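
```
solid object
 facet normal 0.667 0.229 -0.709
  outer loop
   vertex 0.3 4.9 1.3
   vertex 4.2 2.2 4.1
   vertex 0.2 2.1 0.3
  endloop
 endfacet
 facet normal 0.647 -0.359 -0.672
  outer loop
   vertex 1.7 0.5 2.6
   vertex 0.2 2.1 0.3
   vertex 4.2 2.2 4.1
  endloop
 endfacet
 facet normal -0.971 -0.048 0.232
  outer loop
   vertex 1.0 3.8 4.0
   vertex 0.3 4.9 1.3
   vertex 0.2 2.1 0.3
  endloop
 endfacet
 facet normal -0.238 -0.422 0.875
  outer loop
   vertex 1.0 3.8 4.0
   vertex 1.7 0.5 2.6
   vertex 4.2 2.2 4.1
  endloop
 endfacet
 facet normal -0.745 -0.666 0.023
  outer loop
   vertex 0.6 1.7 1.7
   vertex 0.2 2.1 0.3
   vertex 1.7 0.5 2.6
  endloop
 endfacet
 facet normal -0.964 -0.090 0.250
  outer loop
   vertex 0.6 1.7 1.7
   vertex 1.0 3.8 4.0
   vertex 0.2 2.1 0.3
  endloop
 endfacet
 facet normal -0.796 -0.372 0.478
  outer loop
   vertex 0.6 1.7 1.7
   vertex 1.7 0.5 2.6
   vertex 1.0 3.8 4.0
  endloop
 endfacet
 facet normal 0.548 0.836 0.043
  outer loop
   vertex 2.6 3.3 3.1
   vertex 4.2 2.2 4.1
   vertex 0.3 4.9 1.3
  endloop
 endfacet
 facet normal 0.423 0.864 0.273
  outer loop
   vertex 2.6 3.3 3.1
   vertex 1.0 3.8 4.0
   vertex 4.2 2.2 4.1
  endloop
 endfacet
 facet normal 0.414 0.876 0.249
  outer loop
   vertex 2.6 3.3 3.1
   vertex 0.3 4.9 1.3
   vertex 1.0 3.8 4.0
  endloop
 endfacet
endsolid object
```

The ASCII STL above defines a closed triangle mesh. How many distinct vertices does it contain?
7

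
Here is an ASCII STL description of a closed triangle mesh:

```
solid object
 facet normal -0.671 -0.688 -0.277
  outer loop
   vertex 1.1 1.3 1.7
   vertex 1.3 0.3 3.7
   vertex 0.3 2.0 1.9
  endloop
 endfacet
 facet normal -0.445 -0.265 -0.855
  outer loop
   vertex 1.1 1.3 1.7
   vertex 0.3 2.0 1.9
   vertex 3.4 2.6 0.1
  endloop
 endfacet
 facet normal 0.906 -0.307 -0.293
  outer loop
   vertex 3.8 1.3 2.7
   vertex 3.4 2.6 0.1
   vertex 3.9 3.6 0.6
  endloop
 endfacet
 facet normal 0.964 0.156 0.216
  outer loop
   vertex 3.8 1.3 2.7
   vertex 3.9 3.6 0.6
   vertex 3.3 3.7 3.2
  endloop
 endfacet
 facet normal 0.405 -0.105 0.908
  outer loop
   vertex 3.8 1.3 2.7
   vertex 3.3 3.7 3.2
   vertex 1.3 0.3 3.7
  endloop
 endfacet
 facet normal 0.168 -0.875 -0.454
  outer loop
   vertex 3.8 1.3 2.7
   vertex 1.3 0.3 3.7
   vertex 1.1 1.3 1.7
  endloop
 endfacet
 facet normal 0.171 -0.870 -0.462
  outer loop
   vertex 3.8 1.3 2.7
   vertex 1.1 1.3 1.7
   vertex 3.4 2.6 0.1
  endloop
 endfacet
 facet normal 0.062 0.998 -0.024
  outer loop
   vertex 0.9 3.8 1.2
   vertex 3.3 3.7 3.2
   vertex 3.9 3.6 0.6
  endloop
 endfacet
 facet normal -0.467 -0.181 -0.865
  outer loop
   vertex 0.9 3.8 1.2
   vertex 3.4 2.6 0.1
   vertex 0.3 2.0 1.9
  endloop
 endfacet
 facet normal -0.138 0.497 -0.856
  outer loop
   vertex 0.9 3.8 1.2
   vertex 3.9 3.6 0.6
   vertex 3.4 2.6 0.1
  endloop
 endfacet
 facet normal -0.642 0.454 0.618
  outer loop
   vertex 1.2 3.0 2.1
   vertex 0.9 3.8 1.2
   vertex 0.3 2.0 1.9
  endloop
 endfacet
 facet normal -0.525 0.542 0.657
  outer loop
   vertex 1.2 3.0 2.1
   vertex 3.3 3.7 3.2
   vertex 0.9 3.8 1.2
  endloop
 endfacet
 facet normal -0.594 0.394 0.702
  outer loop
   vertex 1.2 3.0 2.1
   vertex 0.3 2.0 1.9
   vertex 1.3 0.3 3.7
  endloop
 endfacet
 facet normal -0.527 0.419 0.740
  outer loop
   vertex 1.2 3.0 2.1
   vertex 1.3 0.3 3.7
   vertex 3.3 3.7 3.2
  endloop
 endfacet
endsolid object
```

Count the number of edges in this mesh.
21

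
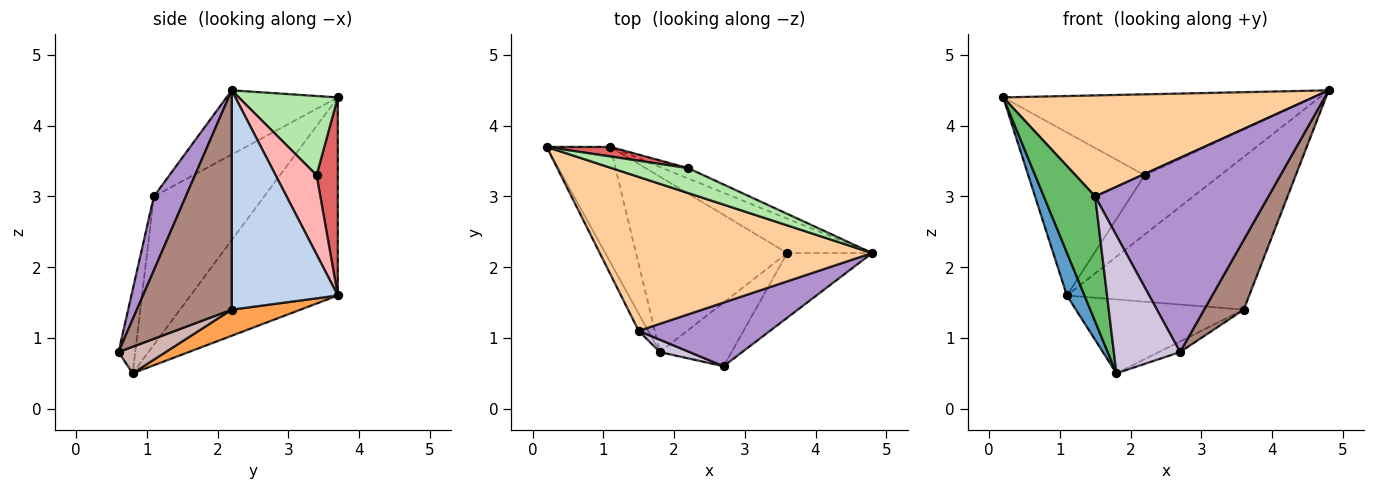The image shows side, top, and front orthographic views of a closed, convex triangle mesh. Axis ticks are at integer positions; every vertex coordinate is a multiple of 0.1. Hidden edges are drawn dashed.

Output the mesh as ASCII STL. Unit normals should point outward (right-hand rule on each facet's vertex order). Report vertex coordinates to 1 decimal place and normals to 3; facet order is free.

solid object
 facet normal -0.946 -0.113 -0.304
  outer loop
   vertex 1.1 3.7 1.6
   vertex 1.8 0.8 0.5
   vertex 0.2 3.7 4.4
  endloop
 endfacet
 facet normal 0.494 0.848 -0.191
  outer loop
   vertex 3.6 2.2 1.4
   vertex 1.1 3.7 1.6
   vertex 4.8 2.2 4.5
  endloop
 endfacet
 facet normal 0.157 0.383 -0.910
  outer loop
   vertex 3.6 2.2 1.4
   vertex 1.8 0.8 0.5
   vertex 1.1 3.7 1.6
  endloop
 endfacet
 facet normal -0.193 -0.538 0.820
  outer loop
   vertex 1.5 1.1 3.0
   vertex 4.8 2.2 4.5
   vertex 0.2 3.7 4.4
  endloop
 endfacet
 facet normal -0.905 -0.421 -0.058
  outer loop
   vertex 1.5 1.1 3.0
   vertex 0.2 3.7 4.4
   vertex 1.8 0.8 0.5
  endloop
 endfacet
 facet normal 0.292 0.914 0.282
  outer loop
   vertex 2.2 3.4 3.3
   vertex 0.2 3.7 4.4
   vertex 4.8 2.2 4.5
  endloop
 endfacet
 facet normal 0.179 0.982 0.058
  outer loop
   vertex 2.2 3.4 3.3
   vertex 1.1 3.7 1.6
   vertex 0.2 3.7 4.4
  endloop
 endfacet
 facet normal 0.471 0.869 -0.151
  outer loop
   vertex 2.2 3.4 3.3
   vertex 4.8 2.2 4.5
   vertex 1.1 3.7 1.6
  endloop
 endfacet
 facet normal 0.173 -0.936 0.307
  outer loop
   vertex 2.7 0.6 0.8
   vertex 4.8 2.2 4.5
   vertex 1.5 1.1 3.0
  endloop
 endfacet
 facet normal -0.244 -0.966 0.087
  outer loop
   vertex 2.7 0.6 0.8
   vertex 1.5 1.1 3.0
   vertex 1.8 0.8 0.5
  endloop
 endfacet
 facet normal 0.869 -0.363 -0.336
  outer loop
   vertex 2.7 0.6 0.8
   vertex 3.6 2.2 1.4
   vertex 4.8 2.2 4.5
  endloop
 endfacet
 facet normal 0.343 0.154 -0.927
  outer loop
   vertex 2.7 0.6 0.8
   vertex 1.8 0.8 0.5
   vertex 3.6 2.2 1.4
  endloop
 endfacet
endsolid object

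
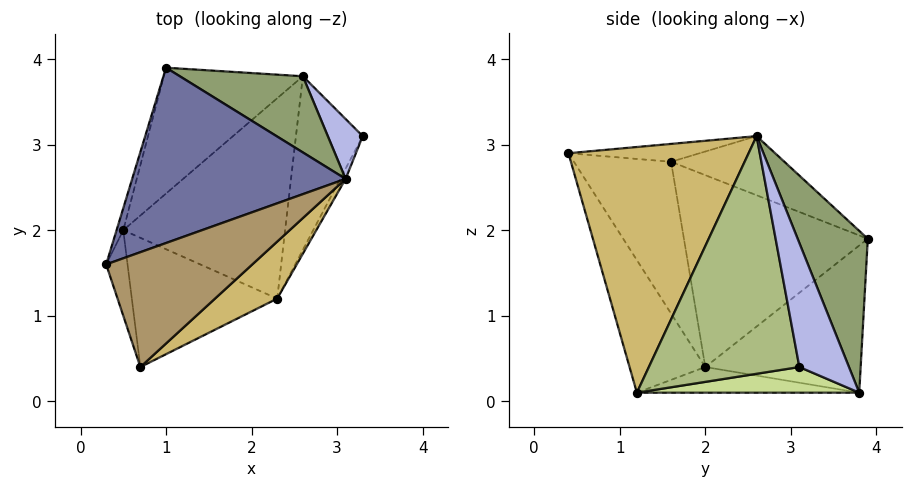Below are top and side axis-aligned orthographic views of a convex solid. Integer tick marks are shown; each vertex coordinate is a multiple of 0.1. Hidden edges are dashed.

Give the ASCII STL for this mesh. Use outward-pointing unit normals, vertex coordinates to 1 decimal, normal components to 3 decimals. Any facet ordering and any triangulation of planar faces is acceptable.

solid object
 facet normal -0.243 0.417 0.876
  outer loop
   vertex 3.1 2.6 3.1
   vertex 1.0 3.9 1.9
   vertex 0.3 1.6 2.8
  endloop
 endfacet
 facet normal -0.960 0.279 -0.033
  outer loop
   vertex 0.5 2.0 0.4
   vertex 0.3 1.6 2.8
   vertex 1.0 3.9 1.9
  endloop
 endfacet
 facet normal -0.586 0.591 -0.554
  outer loop
   vertex 2.6 3.8 0.1
   vertex 0.5 2.0 0.4
   vertex 1.0 3.9 1.9
  endloop
 endfacet
 facet normal 0.654 0.733 0.184
  outer loop
   vertex 2.6 3.8 0.1
   vertex 3.1 2.6 3.1
   vertex 3.3 3.1 0.4
  endloop
 endfacet
 facet normal 0.379 0.879 0.288
  outer loop
   vertex 2.6 3.8 0.1
   vertex 1.0 3.9 1.9
   vertex 3.1 2.6 3.1
  endloop
 endfacet
 facet normal 0.886 -0.463 -0.020
  outer loop
   vertex 2.3 1.2 0.1
   vertex 3.3 3.1 0.4
   vertex 3.1 2.6 3.1
  endloop
 endfacet
 facet normal 0.358 -0.041 -0.933
  outer loop
   vertex 2.3 1.2 0.1
   vertex 2.6 3.8 0.1
   vertex 3.3 3.1 0.4
  endloop
 endfacet
 facet normal -0.157 0.018 -0.988
  outer loop
   vertex 2.3 1.2 0.1
   vertex 0.5 2.0 0.4
   vertex 2.6 3.8 0.1
  endloop
 endfacet
 facet normal -0.121 0.042 0.992
  outer loop
   vertex 0.7 0.4 2.9
   vertex 3.1 2.6 3.1
   vertex 0.3 1.6 2.8
  endloop
 endfacet
 facet normal 0.659 -0.734 0.167
  outer loop
   vertex 0.7 0.4 2.9
   vertex 2.3 1.2 0.1
   vertex 3.1 2.6 3.1
  endloop
 endfacet
 facet normal -0.937 -0.323 -0.132
  outer loop
   vertex 0.7 0.4 2.9
   vertex 0.3 1.6 2.8
   vertex 0.5 2.0 0.4
  endloop
 endfacet
 facet normal -0.423 -0.778 -0.464
  outer loop
   vertex 0.7 0.4 2.9
   vertex 0.5 2.0 0.4
   vertex 2.3 1.2 0.1
  endloop
 endfacet
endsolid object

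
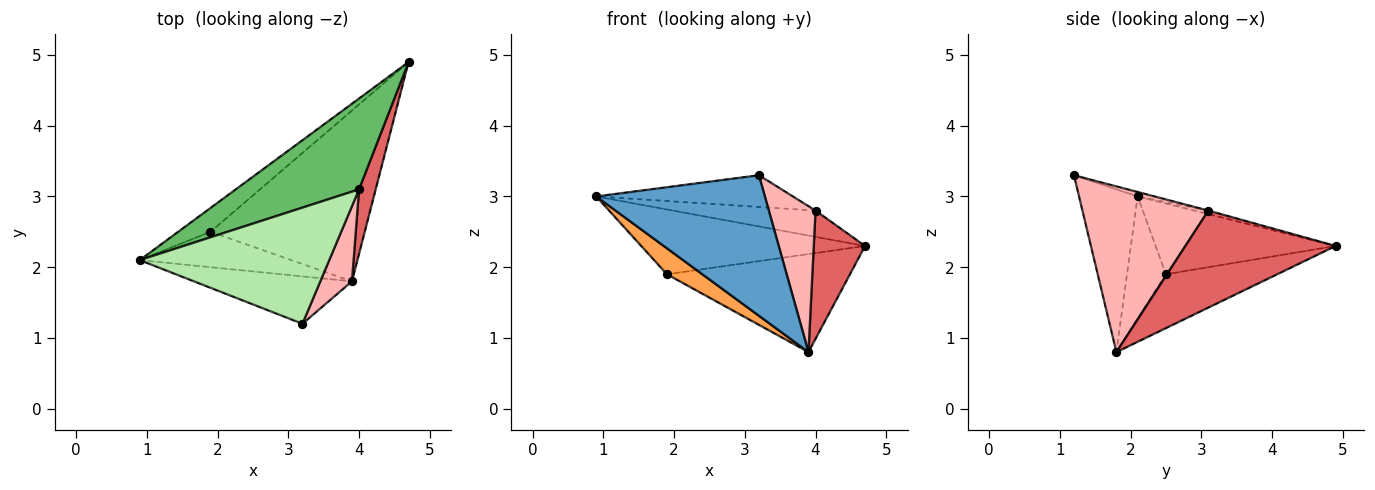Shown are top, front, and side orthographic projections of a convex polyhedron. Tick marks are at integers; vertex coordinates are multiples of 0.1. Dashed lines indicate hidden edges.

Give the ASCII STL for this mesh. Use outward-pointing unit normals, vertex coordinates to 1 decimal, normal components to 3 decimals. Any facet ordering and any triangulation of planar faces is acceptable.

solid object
 facet normal -0.313 -0.900 -0.304
  outer loop
   vertex 3.9 1.8 0.8
   vertex 3.2 1.2 3.3
   vertex 0.9 2.1 3.0
  endloop
 endfacet
 facet normal -0.603 0.749 -0.275
  outer loop
   vertex 1.9 2.5 1.9
   vertex 0.9 2.1 3.0
   vertex 4.7 4.9 2.3
  endloop
 endfacet
 facet normal -0.545 -0.496 -0.676
  outer loop
   vertex 1.9 2.5 1.9
   vertex 3.9 1.8 0.8
   vertex 0.9 2.1 3.0
  endloop
 endfacet
 facet normal -0.290 0.476 -0.830
  outer loop
   vertex 1.9 2.5 1.9
   vertex 4.7 4.9 2.3
   vertex 3.9 1.8 0.8
  endloop
 endfacet
 facet normal -0.028 0.277 0.960
  outer loop
   vertex 4.0 3.1 2.8
   vertex 4.7 4.9 2.3
   vertex 0.9 2.1 3.0
  endloop
 endfacet
 facet normal -0.023 0.263 0.964
  outer loop
   vertex 4.0 3.1 2.8
   vertex 0.9 2.1 3.0
   vertex 3.2 1.2 3.3
  endloop
 endfacet
 facet normal 0.934 -0.319 0.160
  outer loop
   vertex 4.0 3.1 2.8
   vertex 3.9 1.8 0.8
   vertex 4.7 4.9 2.3
  endloop
 endfacet
 facet normal 0.923 -0.342 0.176
  outer loop
   vertex 4.0 3.1 2.8
   vertex 3.2 1.2 3.3
   vertex 3.9 1.8 0.8
  endloop
 endfacet
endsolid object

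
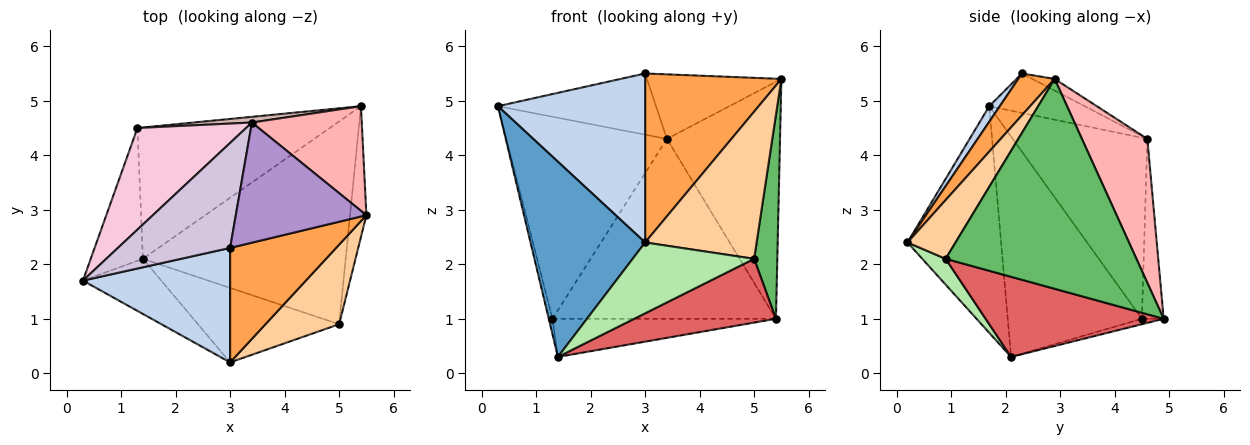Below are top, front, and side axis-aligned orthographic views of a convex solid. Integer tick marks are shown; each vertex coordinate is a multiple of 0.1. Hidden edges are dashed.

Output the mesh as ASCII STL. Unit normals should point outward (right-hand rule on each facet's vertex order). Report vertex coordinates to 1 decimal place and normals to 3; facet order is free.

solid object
 facet normal -0.618 -0.757 -0.214
  outer loop
   vertex 1.4 2.1 0.3
   vertex 3.0 0.2 2.4
   vertex 0.3 1.7 4.9
  endloop
 endfacet
 facet normal 0.059 -0.826 0.560
  outer loop
   vertex 3.0 2.3 5.5
   vertex 0.3 1.7 4.9
   vertex 3.0 0.2 2.4
  endloop
 endfacet
 facet normal 0.216 -0.808 0.548
  outer loop
   vertex 3.0 2.3 5.5
   vertex 3.0 0.2 2.4
   vertex 5.5 2.9 5.4
  endloop
 endfacet
 facet normal 0.355 -0.822 0.445
  outer loop
   vertex 5.0 0.9 2.1
   vertex 5.5 2.9 5.4
   vertex 3.0 0.2 2.4
  endloop
 endfacet
 facet normal 0.990 -0.120 -0.077
  outer loop
   vertex 5.0 0.9 2.1
   vertex 5.4 4.9 1.0
   vertex 5.5 2.9 5.4
  endloop
 endfacet
 facet normal 0.131 -0.683 -0.718
  outer loop
   vertex 5.0 0.9 2.1
   vertex 3.0 0.2 2.4
   vertex 1.4 2.1 0.3
  endloop
 endfacet
 facet normal 0.353 -0.281 -0.893
  outer loop
   vertex 5.0 0.9 2.1
   vertex 1.4 2.1 0.3
   vertex 5.4 4.9 1.0
  endloop
 endfacet
 facet normal 0.468 0.809 0.357
  outer loop
   vertex 3.4 4.6 4.3
   vertex 5.5 2.9 5.4
   vertex 5.4 4.9 1.0
  endloop
 endfacet
 facet normal -0.078 0.472 0.878
  outer loop
   vertex 3.4 4.6 4.3
   vertex 3.0 2.3 5.5
   vertex 5.5 2.9 5.4
  endloop
 endfacet
 facet normal -0.291 0.482 0.827
  outer loop
   vertex 3.4 4.6 4.3
   vertex 0.3 1.7 4.9
   vertex 3.0 2.3 5.5
  endloop
 endfacet
 facet normal -0.027 0.279 -0.960
  outer loop
   vertex 1.3 4.5 1.0
   vertex 5.4 4.9 1.0
   vertex 1.4 2.1 0.3
  endloop
 endfacet
 facet normal -0.097 0.995 0.032
  outer loop
   vertex 1.3 4.5 1.0
   vertex 3.4 4.6 4.3
   vertex 5.4 4.9 1.0
  endloop
 endfacet
 facet normal -0.973 0.027 -0.230
  outer loop
   vertex 1.3 4.5 1.0
   vertex 1.4 2.1 0.3
   vertex 0.3 1.7 4.9
  endloop
 endfacet
 facet normal -0.599 0.715 0.360
  outer loop
   vertex 1.3 4.5 1.0
   vertex 0.3 1.7 4.9
   vertex 3.4 4.6 4.3
  endloop
 endfacet
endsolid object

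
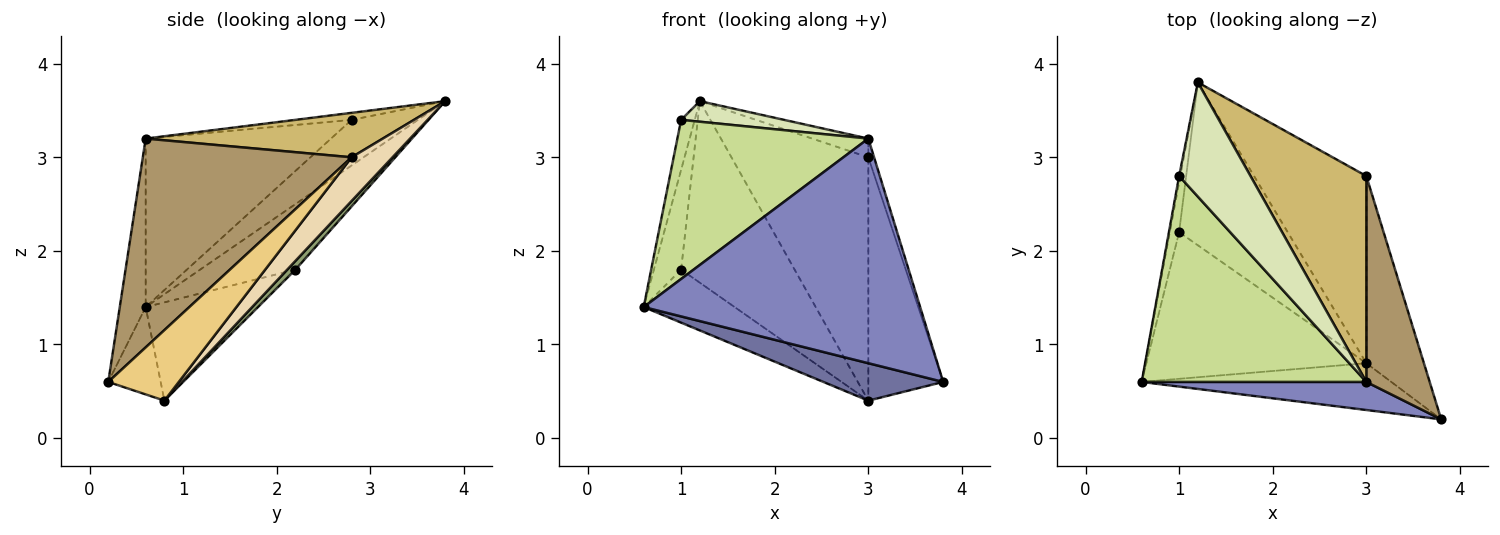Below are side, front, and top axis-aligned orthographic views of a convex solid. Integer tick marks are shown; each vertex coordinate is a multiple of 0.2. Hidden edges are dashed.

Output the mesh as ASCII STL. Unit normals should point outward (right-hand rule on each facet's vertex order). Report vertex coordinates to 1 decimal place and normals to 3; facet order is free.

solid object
 facet normal -0.264 -0.603 -0.753
  outer loop
   vertex 3.0 0.8 0.4
   vertex 3.8 0.2 0.6
   vertex 0.6 0.6 1.4
  endloop
 endfacet
 facet normal -0.093 -0.988 0.124
  outer loop
   vertex 3.0 0.6 3.2
   vertex 0.6 0.6 1.4
   vertex 3.8 0.2 0.6
  endloop
 endfacet
 facet normal -0.953 0.272 -0.136
  outer loop
   vertex 1.0 2.2 1.8
   vertex 0.6 0.6 1.4
   vertex 1.2 3.8 3.6
  endloop
 endfacet
 facet normal -0.387 0.314 -0.867
  outer loop
   vertex 1.0 2.2 1.8
   vertex 3.0 0.8 0.4
   vertex 0.6 0.6 1.4
  endloop
 endfacet
 facet normal 0.054 0.743 -0.667
  outer loop
   vertex 1.0 2.2 1.8
   vertex 1.2 3.8 3.6
   vertex 3.0 0.8 0.4
  endloop
 endfacet
 facet normal -0.979 0.201 -0.025
  outer loop
   vertex 1.0 2.8 3.4
   vertex 1.2 3.8 3.6
   vertex 0.6 0.6 1.4
  endloop
 endfacet
 facet normal -0.510 -0.526 0.680
  outer loop
   vertex 1.0 2.8 3.4
   vertex 0.6 0.6 1.4
   vertex 3.0 0.6 3.2
  endloop
 endfacet
 facet normal -0.096 -0.177 0.980
  outer loop
   vertex 1.0 2.8 3.4
   vertex 3.0 0.6 3.2
   vertex 1.2 3.8 3.6
  endloop
 endfacet
 facet normal 0.957 0.026 0.290
  outer loop
   vertex 3.0 2.8 3.0
   vertex 3.0 0.6 3.2
   vertex 3.8 0.2 0.6
  endloop
 endfacet
 facet normal 0.357 0.085 0.930
  outer loop
   vertex 3.0 2.8 3.0
   vertex 1.2 3.8 3.6
   vertex 3.0 0.6 3.2
  endloop
 endfacet
 facet normal 0.598 0.635 -0.488
  outer loop
   vertex 3.0 2.8 3.0
   vertex 3.8 0.2 0.6
   vertex 3.0 0.8 0.4
  endloop
 endfacet
 facet normal 0.231 0.771 -0.593
  outer loop
   vertex 3.0 2.8 3.0
   vertex 3.0 0.8 0.4
   vertex 1.2 3.8 3.6
  endloop
 endfacet
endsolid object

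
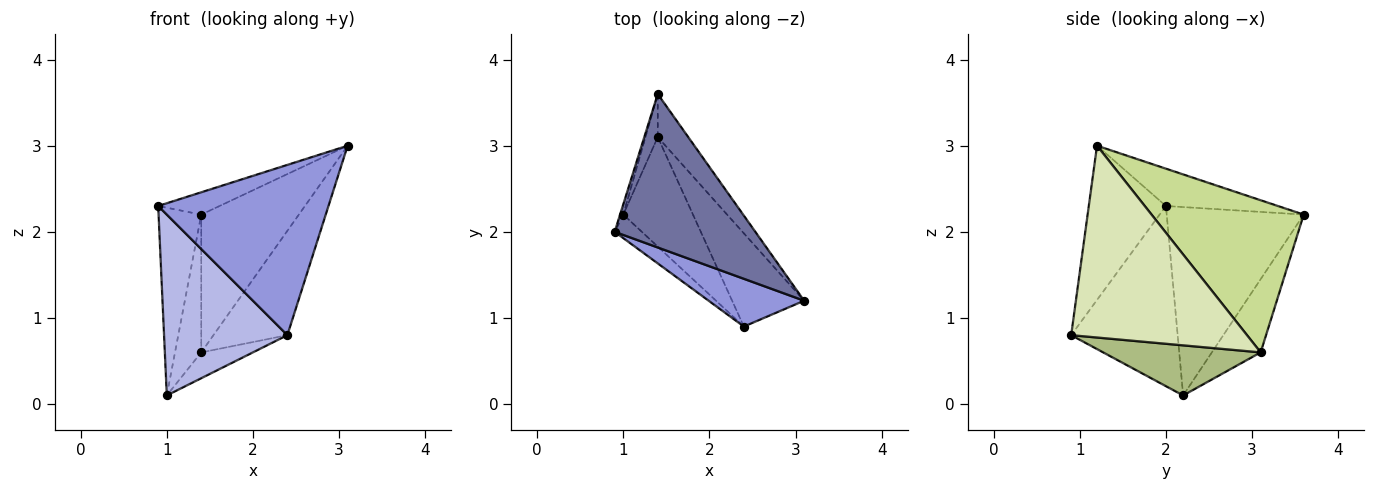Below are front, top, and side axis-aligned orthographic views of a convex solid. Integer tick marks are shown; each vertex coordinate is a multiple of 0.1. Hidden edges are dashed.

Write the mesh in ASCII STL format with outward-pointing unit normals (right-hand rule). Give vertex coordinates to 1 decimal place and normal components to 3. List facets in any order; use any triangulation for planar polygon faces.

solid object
 facet normal -0.254 0.139 0.957
  outer loop
   vertex 1.4 3.6 2.2
   vertex 0.9 2.0 2.3
   vertex 3.1 1.2 3.0
  endloop
 endfacet
 facet normal -0.955 0.297 -0.016
  outer loop
   vertex 1.0 2.2 0.1
   vertex 0.9 2.0 2.3
   vertex 1.4 3.6 2.2
  endloop
 endfacet
 facet normal -0.400 -0.883 0.248
  outer loop
   vertex 2.4 0.9 0.8
   vertex 3.1 1.2 3.0
   vertex 0.9 2.0 2.3
  endloop
 endfacet
 facet normal -0.650 -0.753 -0.098
  outer loop
   vertex 2.4 0.9 0.8
   vertex 0.9 2.0 2.3
   vertex 1.0 2.2 0.1
  endloop
 endfacet
 facet normal -0.871 0.469 -0.146
  outer loop
   vertex 1.4 3.1 0.6
   vertex 1.0 2.2 0.1
   vertex 1.4 3.6 2.2
  endloop
 endfacet
 facet normal 0.573 0.188 -0.797
  outer loop
   vertex 1.4 3.1 0.6
   vertex 2.4 0.9 0.8
   vertex 1.0 2.2 0.1
  endloop
 endfacet
 facet normal 0.830 0.532 -0.166
  outer loop
   vertex 1.4 3.1 0.6
   vertex 1.4 3.6 2.2
   vertex 3.1 1.2 3.0
  endloop
 endfacet
 facet normal 0.871 0.366 -0.327
  outer loop
   vertex 1.4 3.1 0.6
   vertex 3.1 1.2 3.0
   vertex 2.4 0.9 0.8
  endloop
 endfacet
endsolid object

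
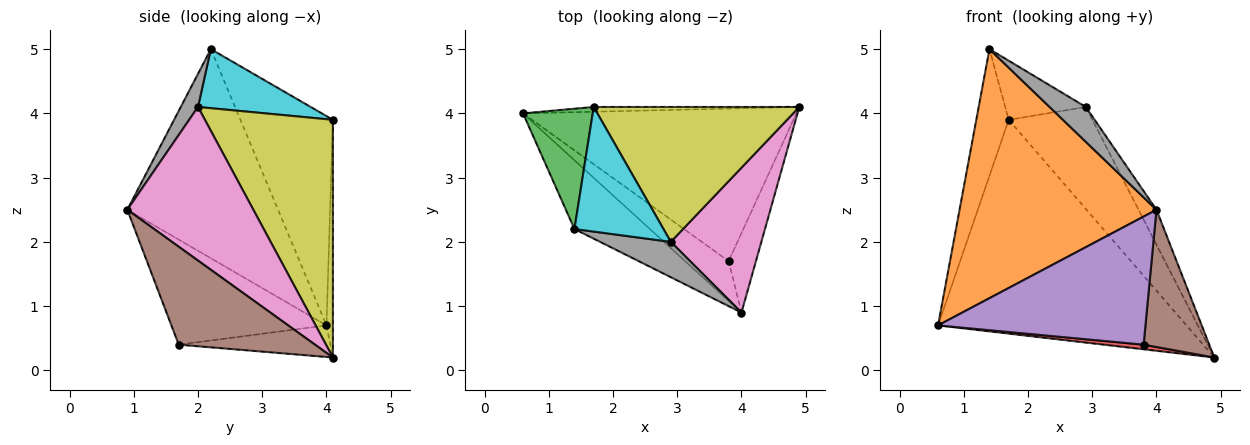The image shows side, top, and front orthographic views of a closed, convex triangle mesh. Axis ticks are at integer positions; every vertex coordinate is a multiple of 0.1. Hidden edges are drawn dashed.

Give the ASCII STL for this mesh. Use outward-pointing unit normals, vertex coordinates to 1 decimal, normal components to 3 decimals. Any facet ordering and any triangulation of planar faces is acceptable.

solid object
 facet normal -0.026 0.999 -0.022
  outer loop
   vertex 1.7 4.1 3.9
   vertex 4.9 4.1 0.2
   vertex 0.6 4.0 0.7
  endloop
 endfacet
 facet normal -0.594 -0.776 -0.214
  outer loop
   vertex 1.4 2.2 5.0
   vertex 0.6 4.0 0.7
   vertex 4.0 0.9 2.5
  endloop
 endfacet
 facet normal -0.900 0.316 0.300
  outer loop
   vertex 1.4 2.2 5.0
   vertex 1.7 4.1 3.9
   vertex 0.6 4.0 0.7
  endloop
 endfacet
 facet normal -0.115 -0.030 -0.993
  outer loop
   vertex 3.8 1.7 0.4
   vertex 0.6 4.0 0.7
   vertex 4.9 4.1 0.2
  endloop
 endfacet
 facet normal -0.581 -0.777 -0.241
  outer loop
   vertex 3.8 1.7 0.4
   vertex 4.0 0.9 2.5
   vertex 0.6 4.0 0.7
  endloop
 endfacet
 facet normal 0.874 -0.421 -0.244
  outer loop
   vertex 3.8 1.7 0.4
   vertex 4.9 4.1 0.2
   vertex 4.0 0.9 2.5
  endloop
 endfacet
 facet normal 0.855 0.122 0.504
  outer loop
   vertex 2.9 2.0 4.1
   vertex 4.0 0.9 2.5
   vertex 4.9 4.1 0.2
  endloop
 endfacet
 facet normal 0.316 -0.666 0.675
  outer loop
   vertex 2.9 2.0 4.1
   vertex 1.4 2.2 5.0
   vertex 4.0 0.9 2.5
  endloop
 endfacet
 facet normal 0.678 0.443 0.586
  outer loop
   vertex 2.9 2.0 4.1
   vertex 4.9 4.1 0.2
   vertex 1.7 4.1 3.9
  endloop
 endfacet
 facet normal 0.514 0.368 0.775
  outer loop
   vertex 2.9 2.0 4.1
   vertex 1.7 4.1 3.9
   vertex 1.4 2.2 5.0
  endloop
 endfacet
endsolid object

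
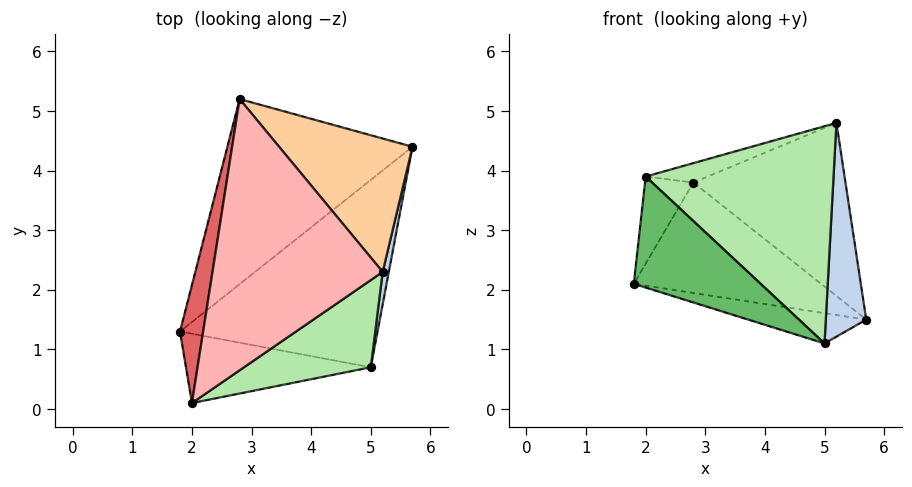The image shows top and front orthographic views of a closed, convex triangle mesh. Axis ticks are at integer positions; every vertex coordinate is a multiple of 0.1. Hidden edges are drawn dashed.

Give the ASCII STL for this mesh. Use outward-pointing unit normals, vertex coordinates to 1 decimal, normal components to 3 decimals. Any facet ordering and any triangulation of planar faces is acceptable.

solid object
 facet normal -0.268 0.154 -0.951
  outer loop
   vertex 5.0 0.7 1.1
   vertex 1.8 1.3 2.1
   vertex 5.7 4.4 1.5
  endloop
 endfacet
 facet normal 0.982 -0.189 0.029
  outer loop
   vertex 5.2 2.3 4.8
   vertex 5.0 0.7 1.1
   vertex 5.7 4.4 1.5
  endloop
 endfacet
 facet normal -0.475 0.451 -0.756
  outer loop
   vertex 2.8 5.2 3.8
   vertex 5.7 4.4 1.5
   vertex 1.8 1.3 2.1
  endloop
 endfacet
 facet normal 0.575 0.648 0.500
  outer loop
   vertex 2.8 5.2 3.8
   vertex 5.2 2.3 4.8
   vertex 5.7 4.4 1.5
  endloop
 endfacet
 facet normal -0.309 -0.807 -0.504
  outer loop
   vertex 2.0 0.1 3.9
   vertex 1.8 1.3 2.1
   vertex 5.0 0.7 1.1
  endloop
 endfacet
 facet normal 0.471 -0.819 0.329
  outer loop
   vertex 2.0 0.1 3.9
   vertex 5.0 0.7 1.1
   vertex 5.2 2.3 4.8
  endloop
 endfacet
 facet normal -0.965 0.156 0.211
  outer loop
   vertex 2.0 0.1 3.9
   vertex 2.8 5.2 3.8
   vertex 1.8 1.3 2.1
  endloop
 endfacet
 facet normal -0.313 0.068 0.947
  outer loop
   vertex 2.0 0.1 3.9
   vertex 5.2 2.3 4.8
   vertex 2.8 5.2 3.8
  endloop
 endfacet
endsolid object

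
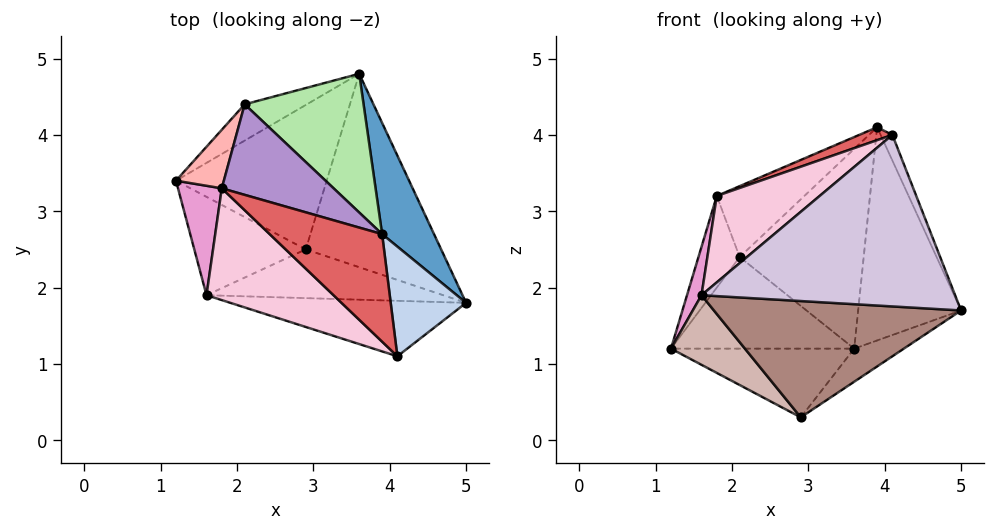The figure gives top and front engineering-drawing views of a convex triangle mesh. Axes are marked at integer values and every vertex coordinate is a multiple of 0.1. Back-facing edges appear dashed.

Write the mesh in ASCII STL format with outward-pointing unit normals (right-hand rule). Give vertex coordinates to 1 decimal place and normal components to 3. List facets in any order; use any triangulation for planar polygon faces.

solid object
 facet normal 0.866 0.443 0.231
  outer loop
   vertex 3.9 2.7 4.1
   vertex 5.0 1.8 1.7
   vertex 3.6 4.8 1.2
  endloop
 endfacet
 facet normal 0.918 0.091 0.387
  outer loop
   vertex 4.1 1.1 4.0
   vertex 5.0 1.8 1.7
   vertex 3.9 2.7 4.1
  endloop
 endfacet
 facet normal -0.243 0.417 -0.876
  outer loop
   vertex 2.9 2.5 0.3
   vertex 1.2 3.4 1.2
   vertex 3.6 4.8 1.2
  endloop
 endfacet
 facet normal 0.581 0.137 -0.802
  outer loop
   vertex 2.9 2.5 0.3
   vertex 3.6 4.8 1.2
   vertex 5.0 1.8 1.7
  endloop
 endfacet
 facet normal -0.477 0.817 -0.324
  outer loop
   vertex 2.1 4.4 2.4
   vertex 3.6 4.8 1.2
   vertex 1.2 3.4 1.2
  endloop
 endfacet
 facet normal 0.231 0.799 0.555
  outer loop
   vertex 2.1 4.4 2.4
   vertex 3.9 2.7 4.1
   vertex 3.6 4.8 1.2
  endloop
 endfacet
 facet normal -0.418 -0.109 0.902
  outer loop
   vertex 1.8 3.3 3.2
   vertex 4.1 1.1 4.0
   vertex 3.9 2.7 4.1
  endloop
 endfacet
 facet normal -0.856 0.436 0.279
  outer loop
   vertex 1.8 3.3 3.2
   vertex 2.1 4.4 2.4
   vertex 1.2 3.4 1.2
  endloop
 endfacet
 facet normal -0.159 0.609 0.777
  outer loop
   vertex 1.8 3.3 3.2
   vertex 3.9 2.7 4.1
   vertex 2.1 4.4 2.4
  endloop
 endfacet
 facet normal -0.046 -0.951 -0.307
  outer loop
   vertex 1.6 1.9 1.9
   vertex 5.0 1.8 1.7
   vertex 4.1 1.1 4.0
  endloop
 endfacet
 facet normal -0.050 -0.921 -0.386
  outer loop
   vertex 1.6 1.9 1.9
   vertex 2.9 2.5 0.3
   vertex 5.0 1.8 1.7
  endloop
 endfacet
 facet normal -0.594 -0.465 -0.657
  outer loop
   vertex 1.6 1.9 1.9
   vertex 1.2 3.4 1.2
   vertex 2.9 2.5 0.3
  endloop
 endfacet
 facet normal -0.952 -0.123 0.279
  outer loop
   vertex 1.6 1.9 1.9
   vertex 1.8 3.3 3.2
   vertex 1.2 3.4 1.2
  endloop
 endfacet
 facet normal -0.652 -0.464 0.600
  outer loop
   vertex 1.6 1.9 1.9
   vertex 4.1 1.1 4.0
   vertex 1.8 3.3 3.2
  endloop
 endfacet
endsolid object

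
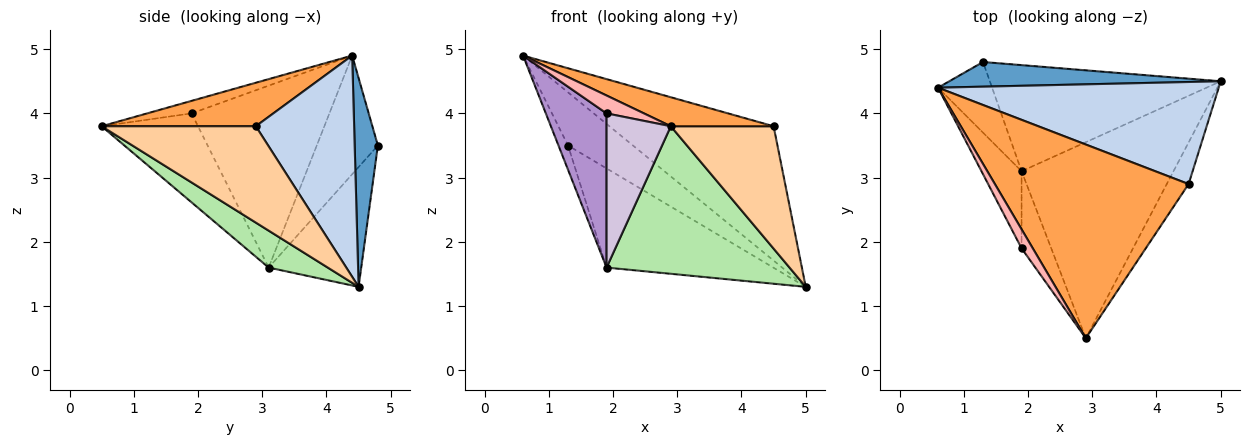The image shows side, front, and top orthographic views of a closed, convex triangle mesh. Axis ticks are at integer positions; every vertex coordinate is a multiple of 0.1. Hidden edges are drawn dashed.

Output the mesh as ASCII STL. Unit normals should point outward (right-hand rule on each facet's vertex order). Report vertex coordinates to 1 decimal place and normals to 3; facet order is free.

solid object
 facet normal 0.308 0.863 0.401
  outer loop
   vertex 1.3 4.8 3.5
   vertex 0.6 4.4 4.9
   vertex 5.0 4.5 1.3
  endloop
 endfacet
 facet normal 0.430 0.719 0.546
  outer loop
   vertex 4.5 2.9 3.8
   vertex 5.0 4.5 1.3
   vertex 0.6 4.4 4.9
  endloop
 endfacet
 facet normal 0.217 -0.144 0.965
  outer loop
   vertex 4.5 2.9 3.8
   vertex 0.6 4.4 4.9
   vertex 2.9 0.5 3.8
  endloop
 endfacet
 facet normal 0.818 -0.545 -0.185
  outer loop
   vertex 4.5 2.9 3.8
   vertex 2.9 0.5 3.8
   vertex 5.0 4.5 1.3
  endloop
 endfacet
 facet normal -0.901 0.141 -0.410
  outer loop
   vertex 1.9 3.1 1.6
   vertex 0.6 4.4 4.9
   vertex 1.3 4.8 3.5
  endloop
 endfacet
 facet normal 0.191 -0.590 -0.784
  outer loop
   vertex 1.9 3.1 1.6
   vertex 5.0 4.5 1.3
   vertex 2.9 0.5 3.8
  endloop
 endfacet
 facet normal -0.354 0.638 -0.683
  outer loop
   vertex 1.9 3.1 1.6
   vertex 1.3 4.8 3.5
   vertex 5.0 4.5 1.3
  endloop
 endfacet
 facet normal -0.631 -0.532 0.565
  outer loop
   vertex 1.9 1.9 4.0
   vertex 2.9 0.5 3.8
   vertex 0.6 4.4 4.9
  endloop
 endfacet
 facet normal -0.897 -0.395 -0.198
  outer loop
   vertex 1.9 1.9 4.0
   vertex 0.6 4.4 4.9
   vertex 1.9 3.1 1.6
  endloop
 endfacet
 facet normal -0.802 -0.535 -0.267
  outer loop
   vertex 1.9 1.9 4.0
   vertex 1.9 3.1 1.6
   vertex 2.9 0.5 3.8
  endloop
 endfacet
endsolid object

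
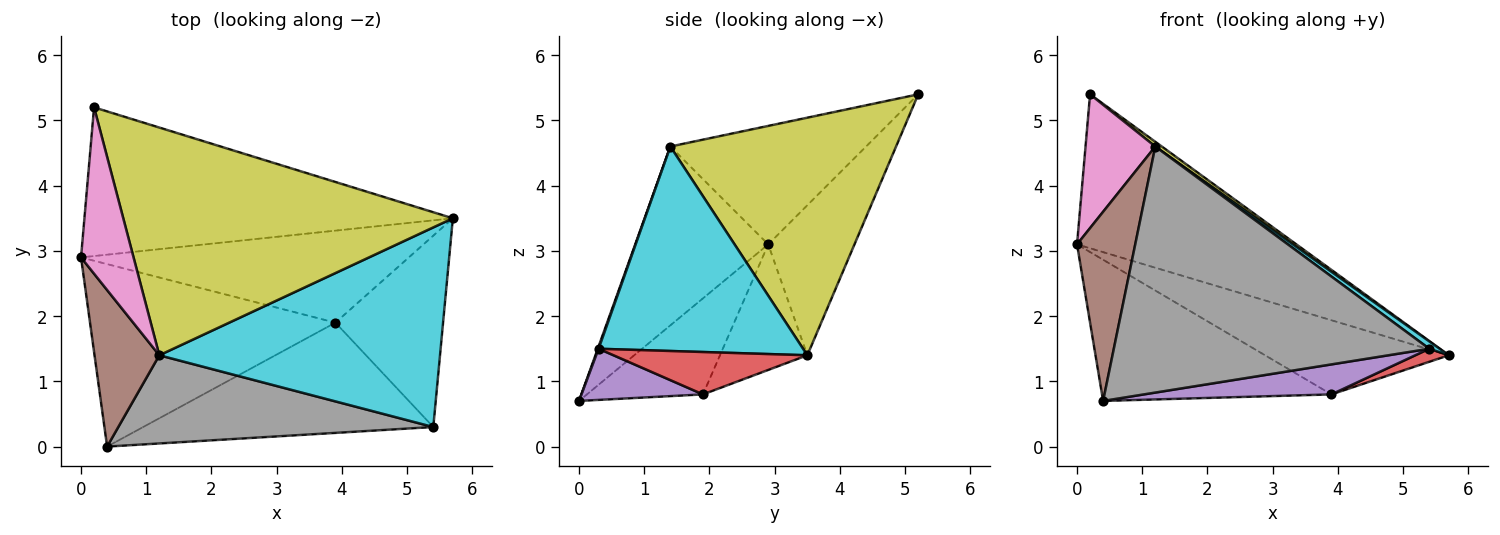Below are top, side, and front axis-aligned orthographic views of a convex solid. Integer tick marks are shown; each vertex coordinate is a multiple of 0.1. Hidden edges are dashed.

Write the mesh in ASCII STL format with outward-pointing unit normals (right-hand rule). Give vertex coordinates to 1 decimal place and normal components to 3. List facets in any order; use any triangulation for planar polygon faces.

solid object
 facet normal -0.272 0.692 -0.668
  outer loop
   vertex 0.2 5.2 5.4
   vertex 5.7 3.5 1.4
   vertex 0.0 2.9 3.1
  endloop
 endfacet
 facet normal -0.286 0.601 -0.746
  outer loop
   vertex 3.9 1.9 0.8
   vertex 0.0 2.9 3.1
   vertex 5.7 3.5 1.4
  endloop
 endfacet
 facet normal -0.296 0.585 -0.756
  outer loop
   vertex 3.9 1.9 0.8
   vertex 0.4 0.0 0.7
   vertex 0.0 2.9 3.1
  endloop
 endfacet
 facet normal 0.366 -0.063 -0.929
  outer loop
   vertex 3.9 1.9 0.8
   vertex 5.7 3.5 1.4
   vertex 5.4 0.3 1.5
  endloop
 endfacet
 facet normal 0.168 -0.259 -0.951
  outer loop
   vertex 3.9 1.9 0.8
   vertex 5.4 0.3 1.5
   vertex 0.4 0.0 0.7
  endloop
 endfacet
 facet normal -0.869 -0.381 0.315
  outer loop
   vertex 1.2 1.4 4.6
   vertex 0.0 2.9 3.1
   vertex 0.4 0.0 0.7
  endloop
 endfacet
 facet normal -0.869 -0.310 0.385
  outer loop
   vertex 1.2 1.4 4.6
   vertex 0.2 5.2 5.4
   vertex 0.0 2.9 3.1
  endloop
 endfacet
 facet normal 0.002 -0.941 0.337
  outer loop
   vertex 1.2 1.4 4.6
   vertex 0.4 0.0 0.7
   vertex 5.4 0.3 1.5
  endloop
 endfacet
 facet normal 0.585 -0.017 0.811
  outer loop
   vertex 1.2 1.4 4.6
   vertex 5.7 3.5 1.4
   vertex 0.2 5.2 5.4
  endloop
 endfacet
 facet normal 0.589 -0.030 0.808
  outer loop
   vertex 1.2 1.4 4.6
   vertex 5.4 0.3 1.5
   vertex 5.7 3.5 1.4
  endloop
 endfacet
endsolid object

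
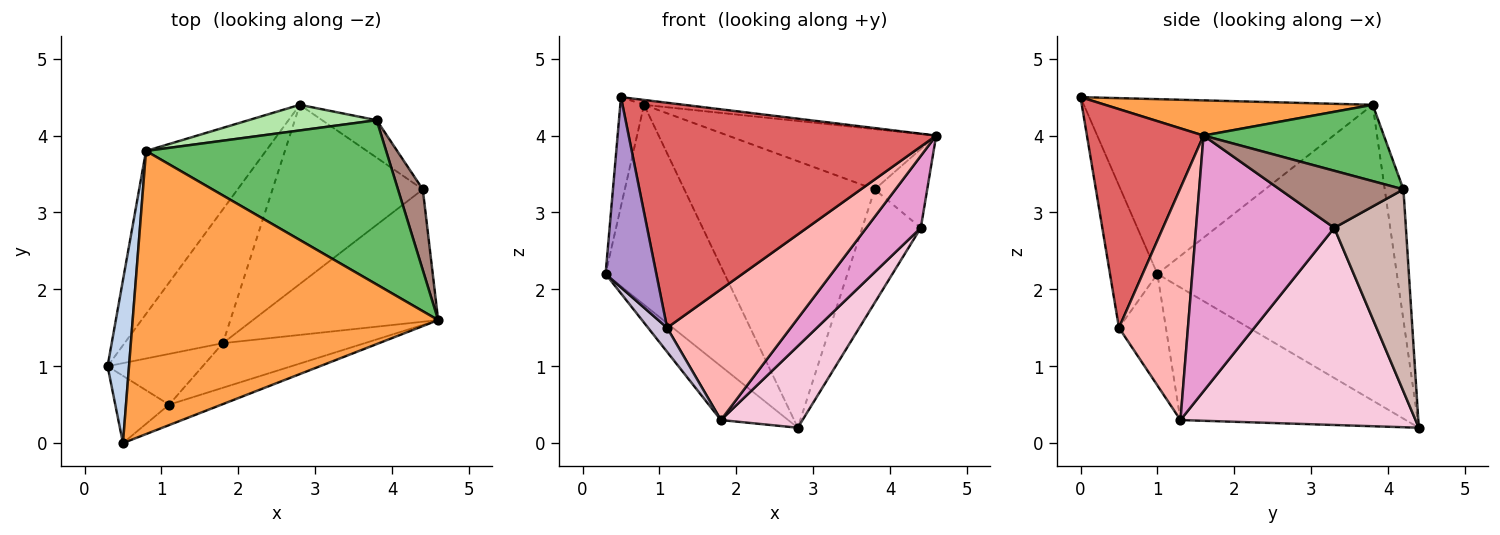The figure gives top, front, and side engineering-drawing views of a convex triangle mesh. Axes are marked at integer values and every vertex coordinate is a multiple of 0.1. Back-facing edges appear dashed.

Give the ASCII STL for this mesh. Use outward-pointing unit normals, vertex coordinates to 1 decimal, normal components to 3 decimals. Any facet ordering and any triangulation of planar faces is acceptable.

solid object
 facet normal -0.842 0.418 -0.341
  outer loop
   vertex 0.8 3.8 4.4
   vertex 2.8 4.4 0.2
   vertex 0.3 1.0 2.2
  endloop
 endfacet
 facet normal -0.989 0.081 0.121
  outer loop
   vertex 0.8 3.8 4.4
   vertex 0.3 1.0 2.2
   vertex 0.5 0.0 4.5
  endloop
 endfacet
 facet normal 0.114 0.017 0.993
  outer loop
   vertex 0.8 3.8 4.4
   vertex 0.5 0.0 4.5
   vertex 4.6 1.6 4.0
  endloop
 endfacet
 facet normal -0.781 0.233 -0.580
  outer loop
   vertex 1.8 1.3 0.3
   vertex 0.3 1.0 2.2
   vertex 2.8 4.4 0.2
  endloop
 endfacet
 facet normal 0.286 0.330 0.900
  outer loop
   vertex 3.8 4.2 3.3
   vertex 0.8 3.8 4.4
   vertex 4.6 1.6 4.0
  endloop
 endfacet
 facet normal -0.097 0.991 0.095
  outer loop
   vertex 3.8 4.2 3.3
   vertex 2.8 4.4 0.2
   vertex 0.8 3.8 4.4
  endloop
 endfacet
 facet normal 0.353 -0.932 -0.085
  outer loop
   vertex 1.1 0.5 1.5
   vertex 4.6 1.6 4.0
   vertex 0.5 0.0 4.5
  endloop
 endfacet
 facet normal 0.467 -0.837 -0.286
  outer loop
   vertex 1.1 0.5 1.5
   vertex 1.8 1.3 0.3
   vertex 4.6 1.6 4.0
  endloop
 endfacet
 facet normal -0.661 -0.707 -0.250
  outer loop
   vertex 1.1 0.5 1.5
   vertex 0.5 0.0 4.5
   vertex 0.3 1.0 2.2
  endloop
 endfacet
 facet normal -0.727 -0.295 -0.620
  outer loop
   vertex 1.1 0.5 1.5
   vertex 0.3 1.0 2.2
   vertex 1.8 1.3 0.3
  endloop
 endfacet
 facet normal 0.854 0.363 0.372
  outer loop
   vertex 4.4 3.3 2.8
   vertex 3.8 4.2 3.3
   vertex 4.6 1.6 4.0
  endloop
 endfacet
 facet normal 0.758 0.619 -0.205
  outer loop
   vertex 4.4 3.3 2.8
   vertex 2.8 4.4 0.2
   vertex 3.8 4.2 3.3
  endloop
 endfacet
 facet normal 0.771 -0.304 -0.559
  outer loop
   vertex 4.4 3.3 2.8
   vertex 4.6 1.6 4.0
   vertex 1.8 1.3 0.3
  endloop
 endfacet
 facet normal 0.767 -0.266 -0.584
  outer loop
   vertex 4.4 3.3 2.8
   vertex 1.8 1.3 0.3
   vertex 2.8 4.4 0.2
  endloop
 endfacet
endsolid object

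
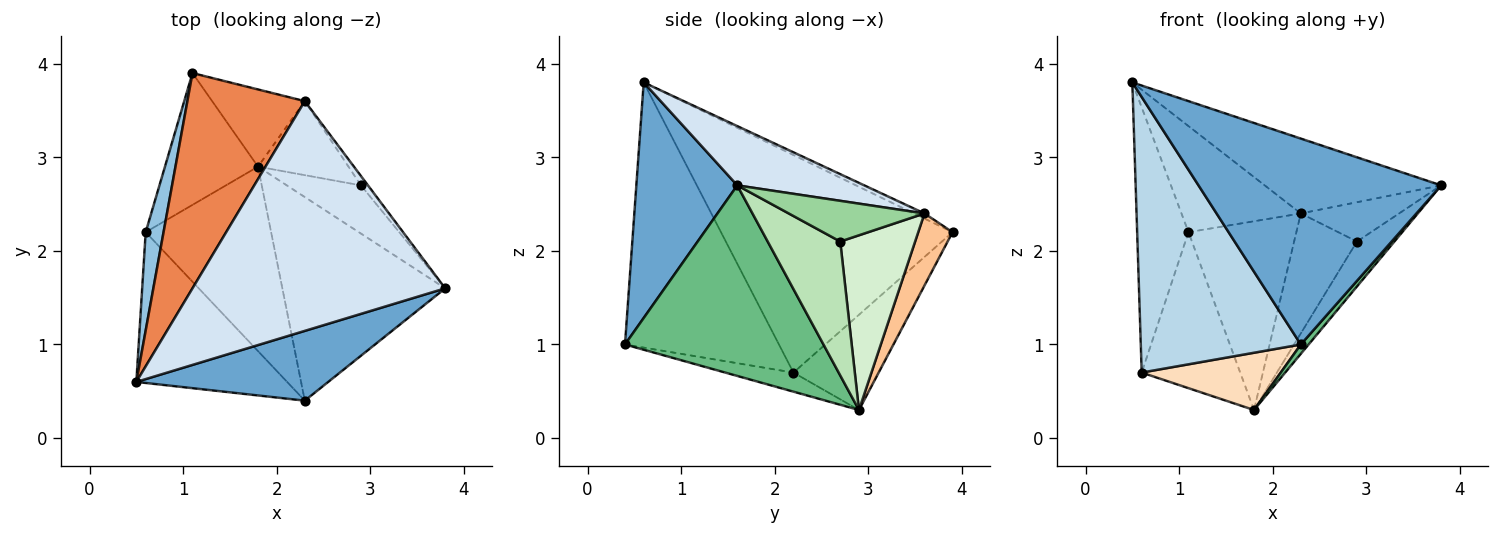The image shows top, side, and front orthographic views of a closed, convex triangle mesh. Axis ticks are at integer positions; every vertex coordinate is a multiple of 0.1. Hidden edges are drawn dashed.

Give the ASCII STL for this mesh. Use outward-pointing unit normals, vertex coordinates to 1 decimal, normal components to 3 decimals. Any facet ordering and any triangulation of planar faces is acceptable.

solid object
 facet normal 0.367 -0.881 0.299
  outer loop
   vertex 2.3 0.4 1.0
   vertex 3.8 1.6 2.7
   vertex 0.5 0.6 3.8
  endloop
 endfacet
 facet normal -0.973 0.216 0.080
  outer loop
   vertex 0.6 2.2 0.7
   vertex 0.5 0.6 3.8
   vertex 1.1 3.9 2.2
  endloop
 endfacet
 facet normal -0.645 -0.670 -0.367
  outer loop
   vertex 0.6 2.2 0.7
   vertex 2.3 0.4 1.0
   vertex 0.5 0.6 3.8
  endloop
 endfacet
 facet normal 0.218 0.302 0.928
  outer loop
   vertex 2.3 3.6 2.4
   vertex 0.5 0.6 3.8
   vertex 3.8 1.6 2.7
  endloop
 endfacet
 facet normal -0.039 0.442 0.896
  outer loop
   vertex 2.3 3.6 2.4
   vertex 1.1 3.9 2.2
   vertex 0.5 0.6 3.8
  endloop
 endfacet
 facet normal -0.551 0.637 -0.539
  outer loop
   vertex 1.8 2.9 0.3
   vertex 0.6 2.2 0.7
   vertex 1.1 3.9 2.2
  endloop
 endfacet
 facet normal 0.282 0.888 -0.363
  outer loop
   vertex 1.8 2.9 0.3
   vertex 1.1 3.9 2.2
   vertex 2.3 3.6 2.4
  endloop
 endfacet
 facet normal -0.144 -0.293 -0.945
  outer loop
   vertex 1.8 2.9 0.3
   vertex 2.3 0.4 1.0
   vertex 0.6 2.2 0.7
  endloop
 endfacet
 facet normal 0.760 -0.030 -0.649
  outer loop
   vertex 1.8 2.9 0.3
   vertex 3.8 1.6 2.7
   vertex 2.3 0.4 1.0
  endloop
 endfacet
 facet normal 0.802 0.581 -0.138
  outer loop
   vertex 2.9 2.7 2.1
   vertex 2.3 3.6 2.4
   vertex 3.8 1.6 2.7
  endloop
 endfacet
 facet normal 0.797 0.412 -0.442
  outer loop
   vertex 2.9 2.7 2.1
   vertex 3.8 1.6 2.7
   vertex 1.8 2.9 0.3
  endloop
 endfacet
 facet normal 0.712 0.598 -0.369
  outer loop
   vertex 2.9 2.7 2.1
   vertex 1.8 2.9 0.3
   vertex 2.3 3.6 2.4
  endloop
 endfacet
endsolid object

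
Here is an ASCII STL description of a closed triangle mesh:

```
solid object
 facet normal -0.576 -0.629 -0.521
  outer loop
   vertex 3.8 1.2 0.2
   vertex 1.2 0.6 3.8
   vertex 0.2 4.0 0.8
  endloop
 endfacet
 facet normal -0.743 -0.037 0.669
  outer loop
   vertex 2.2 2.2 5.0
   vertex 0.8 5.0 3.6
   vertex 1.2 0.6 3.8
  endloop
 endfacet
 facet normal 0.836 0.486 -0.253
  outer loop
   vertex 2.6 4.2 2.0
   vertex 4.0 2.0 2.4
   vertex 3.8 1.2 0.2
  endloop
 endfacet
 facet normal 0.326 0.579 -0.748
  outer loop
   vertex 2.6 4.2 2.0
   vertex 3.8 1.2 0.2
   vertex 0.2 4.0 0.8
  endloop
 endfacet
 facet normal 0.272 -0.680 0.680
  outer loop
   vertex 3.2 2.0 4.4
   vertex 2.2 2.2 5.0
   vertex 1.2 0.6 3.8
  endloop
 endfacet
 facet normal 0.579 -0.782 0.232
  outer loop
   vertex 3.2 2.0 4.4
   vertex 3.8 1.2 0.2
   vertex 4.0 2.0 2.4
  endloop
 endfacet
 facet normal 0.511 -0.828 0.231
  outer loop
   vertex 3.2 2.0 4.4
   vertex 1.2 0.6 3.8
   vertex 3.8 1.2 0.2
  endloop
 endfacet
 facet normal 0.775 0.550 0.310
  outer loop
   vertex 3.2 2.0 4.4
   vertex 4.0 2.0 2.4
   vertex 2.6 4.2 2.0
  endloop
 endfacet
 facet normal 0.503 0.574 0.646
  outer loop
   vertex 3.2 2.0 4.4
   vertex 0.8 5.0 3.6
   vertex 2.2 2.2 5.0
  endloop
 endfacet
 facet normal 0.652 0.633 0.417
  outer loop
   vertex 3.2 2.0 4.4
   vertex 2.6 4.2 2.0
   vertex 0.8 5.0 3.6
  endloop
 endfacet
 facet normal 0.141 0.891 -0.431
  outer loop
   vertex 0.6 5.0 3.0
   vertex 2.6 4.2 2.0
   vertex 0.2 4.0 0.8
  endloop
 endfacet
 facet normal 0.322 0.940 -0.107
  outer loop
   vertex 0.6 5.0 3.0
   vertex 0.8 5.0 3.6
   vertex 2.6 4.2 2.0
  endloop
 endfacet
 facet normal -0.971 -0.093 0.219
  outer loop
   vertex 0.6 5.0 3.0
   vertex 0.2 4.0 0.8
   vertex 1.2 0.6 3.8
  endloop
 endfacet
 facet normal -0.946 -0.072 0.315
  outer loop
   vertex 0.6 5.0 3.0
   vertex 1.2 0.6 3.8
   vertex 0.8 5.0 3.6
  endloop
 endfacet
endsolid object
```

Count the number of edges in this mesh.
21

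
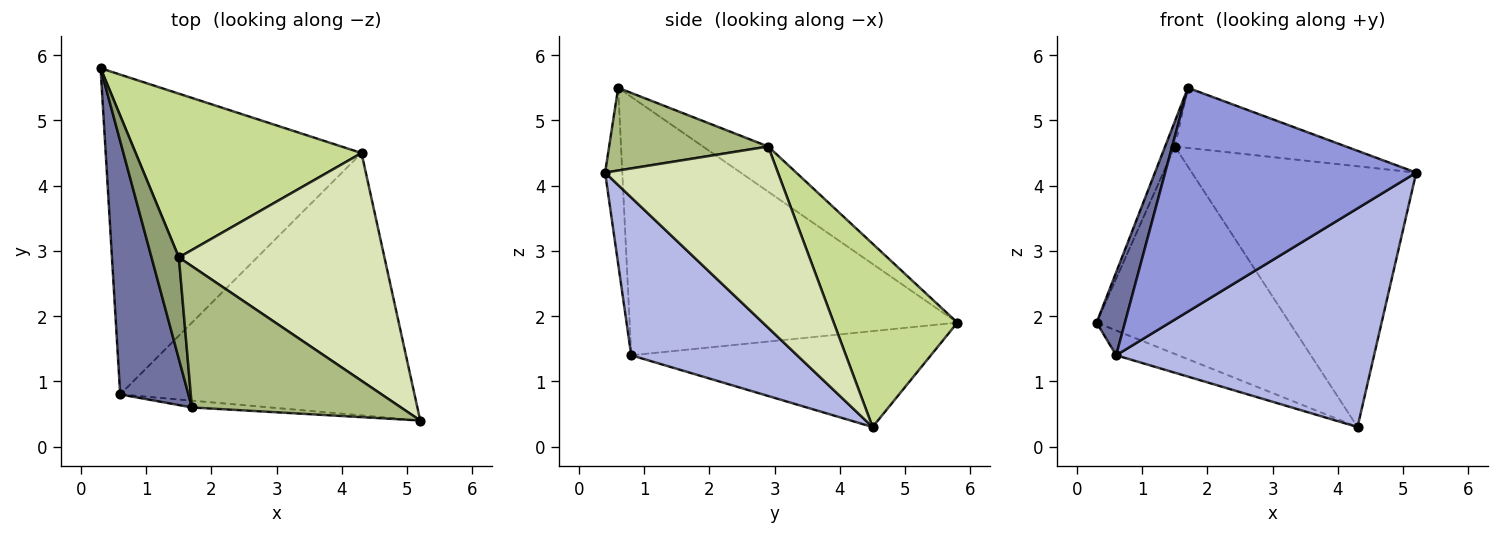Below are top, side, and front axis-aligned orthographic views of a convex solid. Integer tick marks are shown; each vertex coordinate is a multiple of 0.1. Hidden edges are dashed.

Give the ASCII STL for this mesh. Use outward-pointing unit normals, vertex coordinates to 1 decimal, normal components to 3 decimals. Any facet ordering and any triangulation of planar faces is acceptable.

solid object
 facet normal -0.963 -0.083 0.254
  outer loop
   vertex 0.6 0.8 1.4
   vertex 1.7 0.6 5.5
   vertex 0.3 5.8 1.9
  endloop
 endfacet
 facet normal -0.350 0.072 -0.934
  outer loop
   vertex 0.6 0.8 1.4
   vertex 0.3 5.8 1.9
   vertex 4.3 4.5 0.3
  endloop
 endfacet
 facet normal -0.068 -0.997 -0.030
  outer loop
   vertex 0.6 0.8 1.4
   vertex 5.2 0.4 4.2
   vertex 1.7 0.6 5.5
  endloop
 endfacet
 facet normal 0.381 -0.592 -0.710
  outer loop
   vertex 0.6 0.8 1.4
   vertex 4.3 4.5 0.3
   vertex 5.2 0.4 4.2
  endloop
 endfacet
 facet normal -0.848 0.127 0.514
  outer loop
   vertex 1.5 2.9 4.6
   vertex 0.3 5.8 1.9
   vertex 1.7 0.6 5.5
  endloop
 endfacet
 facet normal 0.342 0.368 0.865
  outer loop
   vertex 1.5 2.9 4.6
   vertex 1.7 0.6 5.5
   vertex 5.2 0.4 4.2
  endloop
 endfacet
 facet normal 0.449 0.701 0.554
  outer loop
   vertex 1.5 2.9 4.6
   vertex 4.3 4.5 0.3
   vertex 0.3 5.8 1.9
  endloop
 endfacet
 facet normal 0.502 0.651 0.569
  outer loop
   vertex 1.5 2.9 4.6
   vertex 5.2 0.4 4.2
   vertex 4.3 4.5 0.3
  endloop
 endfacet
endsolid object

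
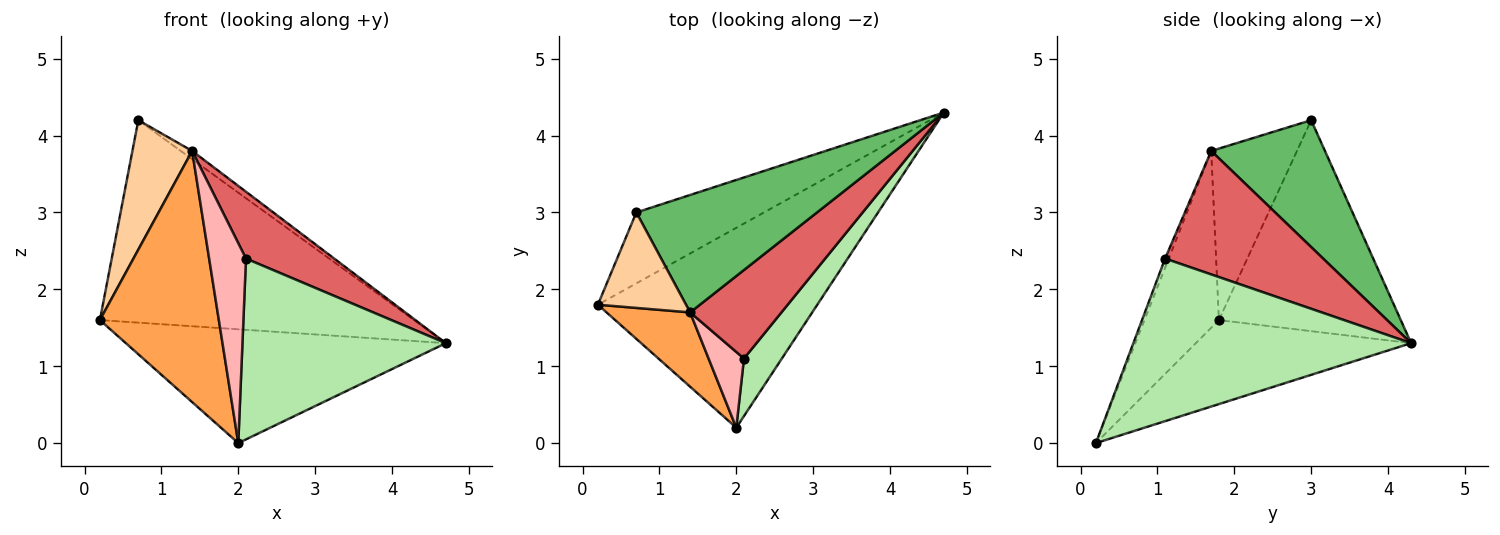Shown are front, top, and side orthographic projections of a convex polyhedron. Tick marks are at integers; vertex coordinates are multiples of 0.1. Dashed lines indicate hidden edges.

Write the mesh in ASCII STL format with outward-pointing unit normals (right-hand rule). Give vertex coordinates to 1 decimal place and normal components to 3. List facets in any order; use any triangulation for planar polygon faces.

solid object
 facet normal -0.316 0.469 -0.825
  outer loop
   vertex 2.0 0.2 0.0
   vertex 0.2 1.8 1.6
   vertex 4.7 4.3 1.3
  endloop
 endfacet
 facet normal -0.479 0.828 -0.290
  outer loop
   vertex 0.7 3.0 4.2
   vertex 4.7 4.3 1.3
   vertex 0.2 1.8 1.6
  endloop
 endfacet
 facet normal -0.515 -0.822 0.243
  outer loop
   vertex 1.4 1.7 3.8
   vertex 0.2 1.8 1.6
   vertex 2.0 0.2 0.0
  endloop
 endfacet
 facet normal -0.756 -0.527 0.388
  outer loop
   vertex 1.4 1.7 3.8
   vertex 0.7 3.0 4.2
   vertex 0.2 1.8 1.6
  endloop
 endfacet
 facet normal 0.574 0.058 0.817
  outer loop
   vertex 1.4 1.7 3.8
   vertex 4.7 4.3 1.3
   vertex 0.7 3.0 4.2
  endloop
 endfacet
 facet normal 0.793 -0.581 0.185
  outer loop
   vertex 2.1 1.1 2.4
   vertex 2.0 0.2 0.0
   vertex 4.7 4.3 1.3
  endloop
 endfacet
 facet normal 0.734 -0.410 0.542
  outer loop
   vertex 2.1 1.1 2.4
   vertex 4.7 4.3 1.3
   vertex 1.4 1.7 3.8
  endloop
 endfacet
 facet normal -0.092 -0.931 0.353
  outer loop
   vertex 2.1 1.1 2.4
   vertex 1.4 1.7 3.8
   vertex 2.0 0.2 0.0
  endloop
 endfacet
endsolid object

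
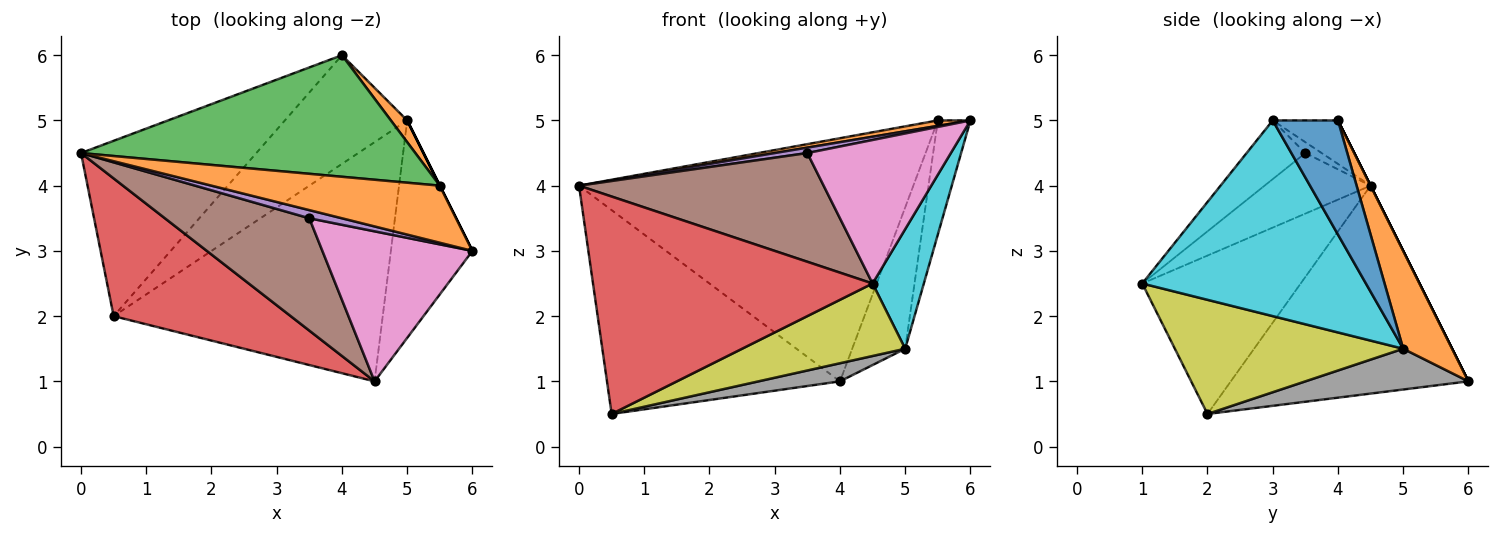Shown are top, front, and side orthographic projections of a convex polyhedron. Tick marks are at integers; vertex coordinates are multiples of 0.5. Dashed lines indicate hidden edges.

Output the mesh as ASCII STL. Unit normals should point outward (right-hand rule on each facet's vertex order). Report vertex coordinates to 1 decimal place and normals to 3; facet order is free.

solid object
 facet normal -0.612 0.600 -0.516
  outer loop
   vertex 0.5 2.0 0.5
   vertex 0.0 4.5 4.0
   vertex 4.0 6.0 1.0
  endloop
 endfacet
 facet normal -0.186 -0.093 0.978
  outer loop
   vertex 5.5 4.0 5.0
   vertex 0.0 4.5 4.0
   vertex 6.0 3.0 5.0
  endloop
 endfacet
 facet normal 0.000 0.894 0.447
  outer loop
   vertex 5.5 4.0 5.0
   vertex 4.0 6.0 1.0
   vertex 0.0 4.5 4.0
  endloop
 endfacet
 facet normal -0.432 -0.762 0.483
  outer loop
   vertex 4.5 1.0 2.5
   vertex 0.0 4.5 4.0
   vertex 0.5 2.0 0.5
  endloop
 endfacet
 facet normal -0.267 -0.535 0.802
  outer loop
   vertex 3.5 3.5 4.5
   vertex 6.0 3.0 5.0
   vertex 0.0 4.5 4.0
  endloop
 endfacet
 facet normal -0.289 -0.666 0.688
  outer loop
   vertex 3.5 3.5 4.5
   vertex 0.0 4.5 4.0
   vertex 4.5 1.0 2.5
  endloop
 endfacet
 facet normal -0.272 -0.665 0.695
  outer loop
   vertex 3.5 3.5 4.5
   vertex 4.5 1.0 2.5
   vertex 6.0 3.0 5.0
  endloop
 endfacet
 facet normal 0.312 -0.156 -0.937
  outer loop
   vertex 5.0 5.0 1.5
   vertex 0.5 2.0 0.5
   vertex 4.0 6.0 1.0
  endloop
 endfacet
 facet normal 0.376 -0.269 -0.887
  outer loop
   vertex 5.0 5.0 1.5
   vertex 4.5 1.0 2.5
   vertex 0.5 2.0 0.5
  endloop
 endfacet
 facet normal 0.903 -0.207 -0.376
  outer loop
   vertex 5.0 5.0 1.5
   vertex 6.0 3.0 5.0
   vertex 4.5 1.0 2.5
  endloop
 endfacet
 facet normal 0.894 0.447 0.000
  outer loop
   vertex 5.0 5.0 1.5
   vertex 5.5 4.0 5.0
   vertex 6.0 3.0 5.0
  endloop
 endfacet
 facet normal 0.674 0.730 0.112
  outer loop
   vertex 5.0 5.0 1.5
   vertex 4.0 6.0 1.0
   vertex 5.5 4.0 5.0
  endloop
 endfacet
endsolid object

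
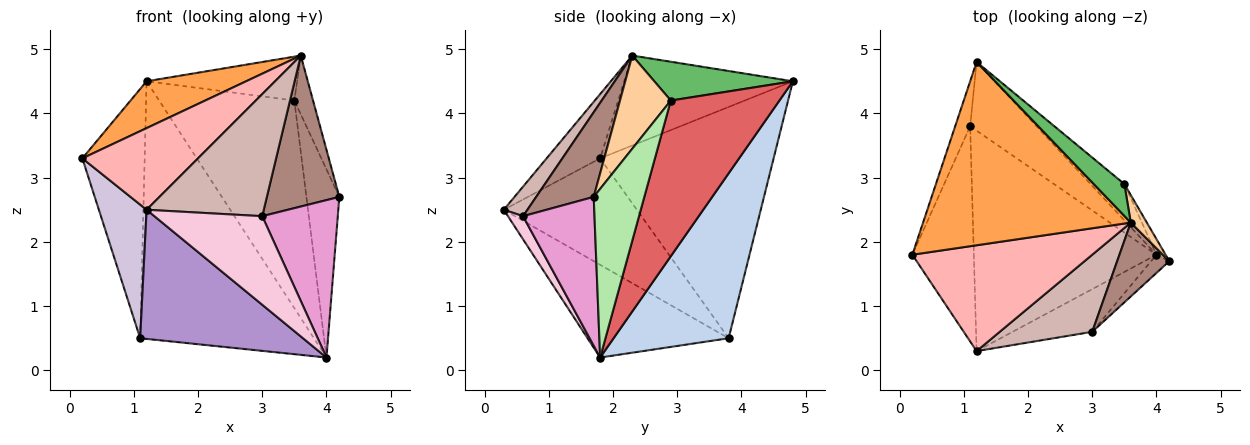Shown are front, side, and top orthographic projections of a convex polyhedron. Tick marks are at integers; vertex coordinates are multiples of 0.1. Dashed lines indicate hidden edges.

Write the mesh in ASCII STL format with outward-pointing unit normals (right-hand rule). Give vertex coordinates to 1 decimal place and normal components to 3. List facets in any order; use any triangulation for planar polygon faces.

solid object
 facet normal -0.939 0.337 -0.061
  outer loop
   vertex 1.1 3.8 0.5
   vertex 0.2 1.8 3.3
   vertex 1.2 4.8 4.5
  endloop
 endfacet
 facet normal 0.539 0.814 -0.217
  outer loop
   vertex 1.1 3.8 0.5
   vertex 1.2 4.8 4.5
   vertex 4.0 1.8 0.2
  endloop
 endfacet
 facet normal -0.387 -0.228 0.893
  outer loop
   vertex 3.6 2.3 4.9
   vertex 1.2 4.8 4.5
   vertex 0.2 1.8 3.3
  endloop
 endfacet
 facet normal 0.926 0.341 0.160
  outer loop
   vertex 3.5 2.9 4.2
   vertex 3.6 2.3 4.9
   vertex 4.2 1.7 2.7
  endloop
 endfacet
 facet normal 0.598 0.649 0.471
  outer loop
   vertex 3.5 2.9 4.2
   vertex 1.2 4.8 4.5
   vertex 3.6 2.3 4.9
  endloop
 endfacet
 facet normal 0.837 0.545 -0.045
  outer loop
   vertex 3.5 2.9 4.2
   vertex 4.2 1.7 2.7
   vertex 4.0 1.8 0.2
  endloop
 endfacet
 facet normal 0.621 0.772 -0.135
  outer loop
   vertex 3.5 2.9 4.2
   vertex 4.0 1.8 0.2
   vertex 1.2 4.8 4.5
  endloop
 endfacet
 facet normal -0.272 -0.588 0.762
  outer loop
   vertex 1.2 0.3 2.5
   vertex 3.6 2.3 4.9
   vertex 0.2 1.8 3.3
  endloop
 endfacet
 facet normal -0.401 -0.463 -0.790
  outer loop
   vertex 1.2 0.3 2.5
   vertex 1.1 3.8 0.5
   vertex 4.0 1.8 0.2
  endloop
 endfacet
 facet normal -0.827 -0.297 -0.478
  outer loop
   vertex 1.2 0.3 2.5
   vertex 0.2 1.8 3.3
   vertex 1.1 3.8 0.5
  endloop
 endfacet
 facet normal 0.581 -0.731 0.358
  outer loop
   vertex 3.0 0.6 2.4
   vertex 4.2 1.7 2.7
   vertex 3.6 2.3 4.9
  endloop
 endfacet
 facet normal 0.168 -0.833 0.526
  outer loop
   vertex 3.0 0.6 2.4
   vertex 3.6 2.3 4.9
   vertex 1.2 0.3 2.5
  endloop
 endfacet
 facet normal 0.685 -0.724 -0.084
  outer loop
   vertex 3.0 0.6 2.4
   vertex 4.0 1.8 0.2
   vertex 4.2 1.7 2.7
  endloop
 endfacet
 facet normal 0.125 -0.894 -0.431
  outer loop
   vertex 3.0 0.6 2.4
   vertex 1.2 0.3 2.5
   vertex 4.0 1.8 0.2
  endloop
 endfacet
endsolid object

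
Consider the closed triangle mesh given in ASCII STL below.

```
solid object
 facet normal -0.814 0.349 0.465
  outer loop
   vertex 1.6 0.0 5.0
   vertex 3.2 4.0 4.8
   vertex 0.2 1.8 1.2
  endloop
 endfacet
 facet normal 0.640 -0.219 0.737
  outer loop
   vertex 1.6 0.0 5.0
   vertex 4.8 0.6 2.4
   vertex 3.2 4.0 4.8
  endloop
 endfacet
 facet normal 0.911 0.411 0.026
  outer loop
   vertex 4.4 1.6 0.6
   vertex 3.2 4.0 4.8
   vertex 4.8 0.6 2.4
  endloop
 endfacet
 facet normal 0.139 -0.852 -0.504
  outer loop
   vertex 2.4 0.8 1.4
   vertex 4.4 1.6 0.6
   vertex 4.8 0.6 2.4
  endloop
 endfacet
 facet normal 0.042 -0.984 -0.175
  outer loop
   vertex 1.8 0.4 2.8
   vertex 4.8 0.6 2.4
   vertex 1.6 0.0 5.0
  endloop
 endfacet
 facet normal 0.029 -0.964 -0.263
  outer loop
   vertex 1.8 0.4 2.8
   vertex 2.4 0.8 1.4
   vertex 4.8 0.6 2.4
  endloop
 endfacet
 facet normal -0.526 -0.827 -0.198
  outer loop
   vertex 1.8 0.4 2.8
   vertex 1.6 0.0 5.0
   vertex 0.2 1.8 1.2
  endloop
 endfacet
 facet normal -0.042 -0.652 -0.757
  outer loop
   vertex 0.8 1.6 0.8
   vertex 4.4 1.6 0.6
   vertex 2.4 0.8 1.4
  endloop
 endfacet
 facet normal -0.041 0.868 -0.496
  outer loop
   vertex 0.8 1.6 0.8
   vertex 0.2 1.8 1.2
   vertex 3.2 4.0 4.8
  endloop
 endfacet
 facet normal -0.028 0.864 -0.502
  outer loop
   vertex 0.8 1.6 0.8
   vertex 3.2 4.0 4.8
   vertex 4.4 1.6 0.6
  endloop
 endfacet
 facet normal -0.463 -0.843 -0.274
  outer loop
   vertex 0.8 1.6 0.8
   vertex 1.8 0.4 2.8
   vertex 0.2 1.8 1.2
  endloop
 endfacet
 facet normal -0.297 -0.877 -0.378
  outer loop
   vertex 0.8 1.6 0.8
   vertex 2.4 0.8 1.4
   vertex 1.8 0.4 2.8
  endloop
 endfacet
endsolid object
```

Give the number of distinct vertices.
8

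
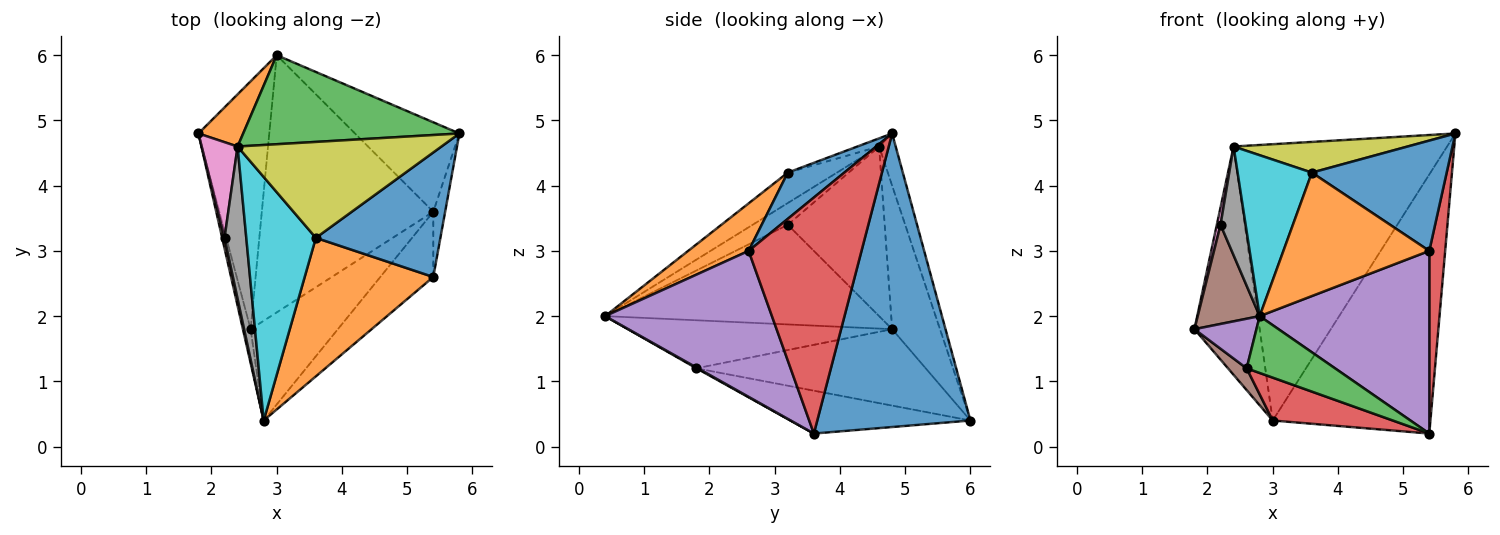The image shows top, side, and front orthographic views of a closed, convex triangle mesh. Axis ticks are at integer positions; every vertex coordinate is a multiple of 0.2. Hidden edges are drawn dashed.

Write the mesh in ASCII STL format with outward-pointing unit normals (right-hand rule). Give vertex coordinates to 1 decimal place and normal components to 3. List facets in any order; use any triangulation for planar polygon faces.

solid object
 facet normal 0.676 0.696 -0.240
  outer loop
   vertex 3.0 6.0 0.4
   vertex 5.8 4.8 4.8
   vertex 5.4 3.6 0.2
  endloop
 endfacet
 facet normal -0.582 0.793 0.181
  outer loop
   vertex 3.0 6.0 0.4
   vertex 1.8 4.8 1.8
   vertex 2.4 4.6 4.6
  endloop
 endfacet
 facet normal -0.074 0.949 0.306
  outer loop
   vertex 3.0 6.0 0.4
   vertex 2.4 4.6 4.6
   vertex 5.8 4.8 4.8
  endloop
 endfacet
 facet normal 0.989 -0.139 -0.050
  outer loop
   vertex 5.4 2.6 3.0
   vertex 5.4 3.6 0.2
   vertex 5.8 4.8 4.8
  endloop
 endfacet
 facet normal 0.680 -0.691 -0.247
  outer loop
   vertex 5.4 2.6 3.0
   vertex 2.8 0.4 2.0
   vertex 5.4 3.6 0.2
  endloop
 endfacet
 facet normal -0.975 -0.221 0.023
  outer loop
   vertex 2.2 3.2 3.4
   vertex 1.8 4.8 1.8
   vertex 2.8 0.4 2.0
  endloop
 endfacet
 facet normal -0.978 -0.038 0.207
  outer loop
   vertex 2.2 3.2 3.4
   vertex 2.4 4.6 4.6
   vertex 1.8 4.8 1.8
  endloop
 endfacet
 facet normal -0.631 -0.451 0.631
  outer loop
   vertex 2.2 3.2 3.4
   vertex 2.8 0.4 2.0
   vertex 2.4 4.6 4.6
  endloop
 endfacet
 facet normal -0.038 -0.305 0.952
  outer loop
   vertex 3.6 3.2 4.2
   vertex 5.8 4.8 4.8
   vertex 2.4 4.6 4.6
  endloop
 endfacet
 facet normal -0.343 -0.518 0.784
  outer loop
   vertex 3.6 3.2 4.2
   vertex 2.4 4.6 4.6
   vertex 2.8 0.4 2.0
  endloop
 endfacet
 facet normal 0.268 -0.639 0.721
  outer loop
   vertex 3.6 3.2 4.2
   vertex 5.4 2.6 3.0
   vertex 5.8 4.8 4.8
  endloop
 endfacet
 facet normal 0.266 -0.641 0.720
  outer loop
   vertex 3.6 3.2 4.2
   vertex 2.8 0.4 2.0
   vertex 5.4 2.6 3.0
  endloop
 endfacet
 facet normal 0.008 -0.495 -0.869
  outer loop
   vertex 2.6 1.8 1.2
   vertex 5.4 3.6 0.2
   vertex 2.8 0.4 2.0
  endloop
 endfacet
 facet normal -0.239 -0.160 -0.958
  outer loop
   vertex 2.6 1.8 1.2
   vertex 3.0 6.0 0.4
   vertex 5.4 3.6 0.2
  endloop
 endfacet
 facet normal -0.962 -0.226 -0.154
  outer loop
   vertex 2.6 1.8 1.2
   vertex 2.8 0.4 2.0
   vertex 1.8 4.8 1.8
  endloop
 endfacet
 facet normal -0.732 -0.060 -0.679
  outer loop
   vertex 2.6 1.8 1.2
   vertex 1.8 4.8 1.8
   vertex 3.0 6.0 0.4
  endloop
 endfacet
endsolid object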